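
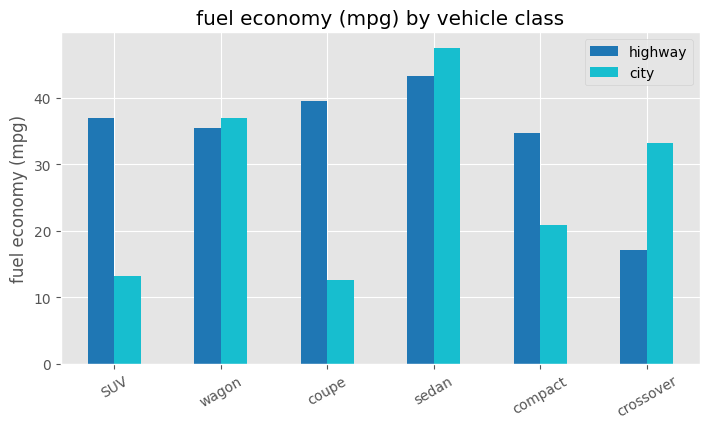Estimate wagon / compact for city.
wagon ≈ 35, compact ≈ 20; 35/20 ≈ 1.75.

≈ 1.75×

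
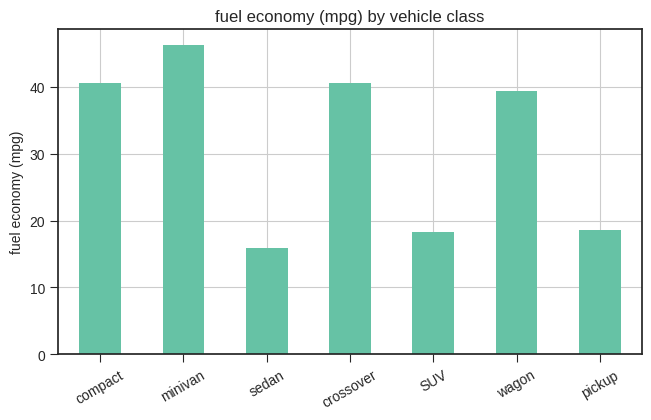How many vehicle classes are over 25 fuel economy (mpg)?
4

Above 25: compact, minivan, crossover, wagon.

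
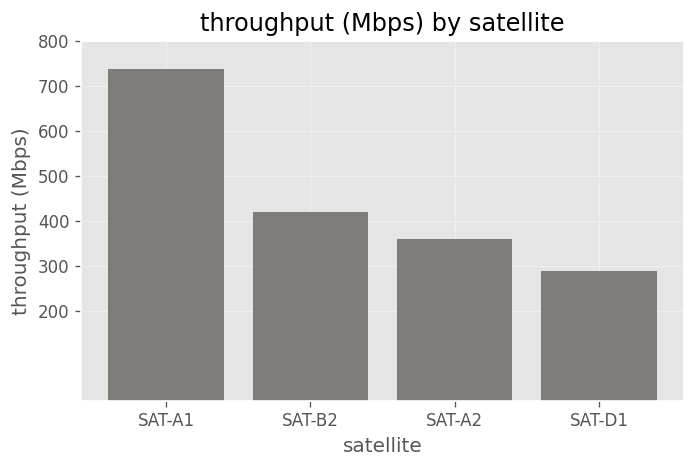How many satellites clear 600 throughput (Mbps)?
1

Above 600: SAT-A1.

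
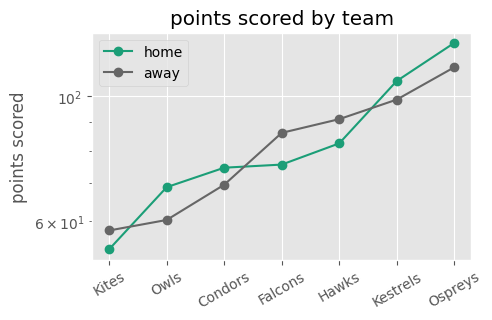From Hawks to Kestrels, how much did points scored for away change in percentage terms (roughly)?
Hawks ≈ 90, Kestrels ≈ 100; (100 − 90) / 90 ≈ +11.1%.

≈ +11.1%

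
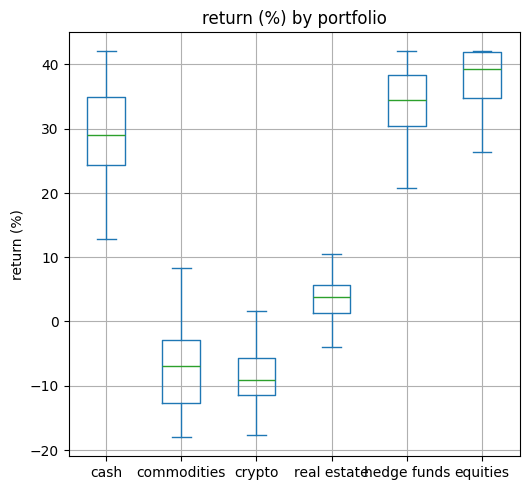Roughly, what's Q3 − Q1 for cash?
≈ 10

Q3 ≈ 35, Q1 ≈ 25; IQR ≈ 10.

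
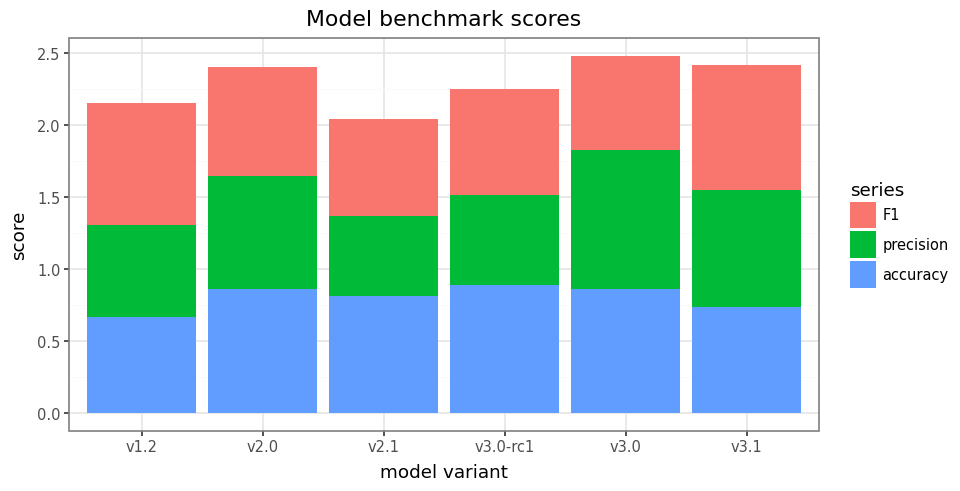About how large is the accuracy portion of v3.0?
accuracy top ≈ 1.0, bottom ≈ 0.0; segment ≈ 1.0.

≈ 1.0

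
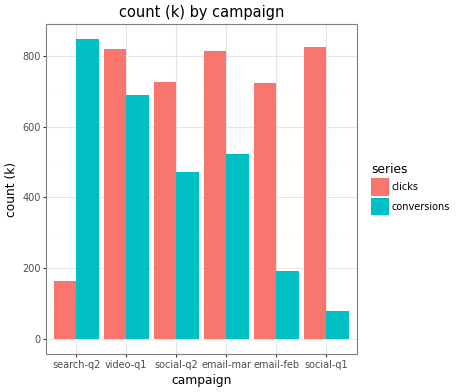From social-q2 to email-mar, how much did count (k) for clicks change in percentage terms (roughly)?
social-q2 ≈ 700, email-mar ≈ 800; (800 − 700) / 700 ≈ +14.3%.

≈ +14.3%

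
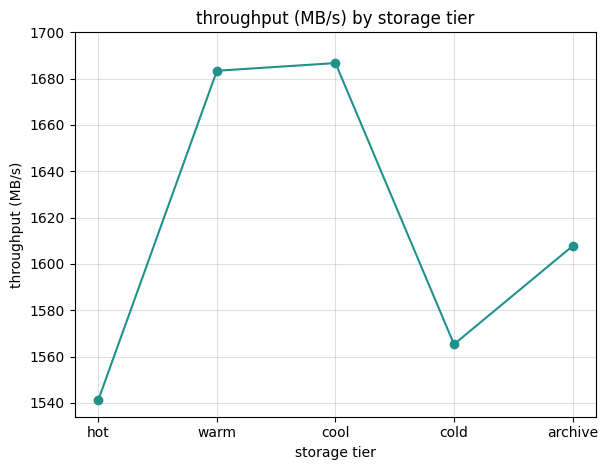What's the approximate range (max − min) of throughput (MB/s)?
≈ 140

Max cool ≈ 1680, min hot ≈ 1540; range ≈ 140.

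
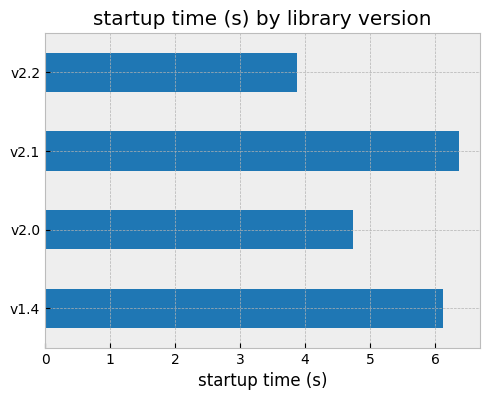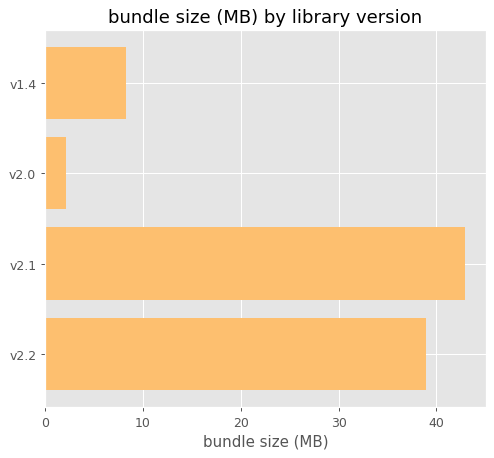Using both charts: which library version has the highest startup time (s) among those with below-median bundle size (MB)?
v1.4

Chart 2 median bundle size (MB) ≈ 25; below-median library versions: v1.4, v2.0. Among those, v1.4 has the highest startup time (s) (≈ 6).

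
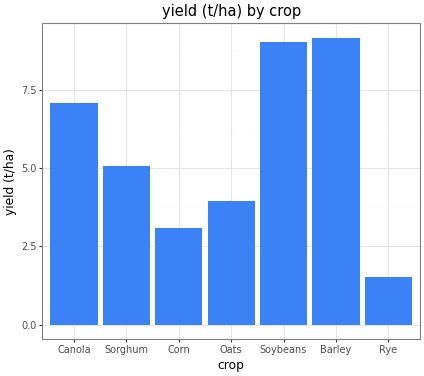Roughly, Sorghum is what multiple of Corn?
≈ 1.67×

Sorghum ≈ 5, Corn ≈ 3; 5/3 ≈ 1.67.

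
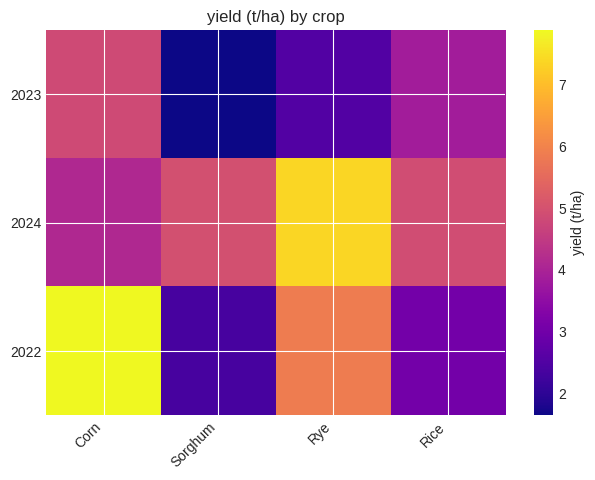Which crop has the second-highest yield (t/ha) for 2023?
Top 3 for 2023: Corn ≈ 5, Rice ≈ 4, Rye ≈ 3.

Rice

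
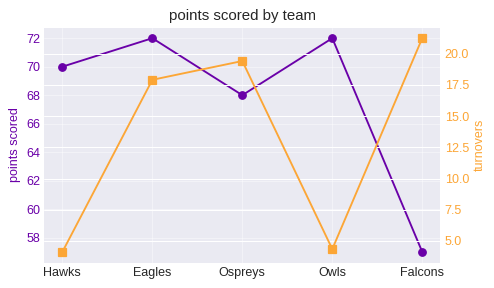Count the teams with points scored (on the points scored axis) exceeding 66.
4

Above 66: Hawks, Eagles, Ospreys, Owls.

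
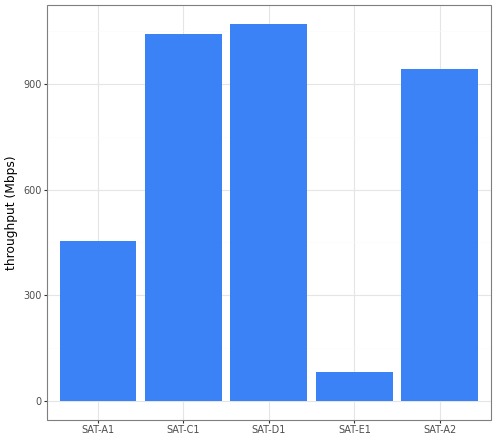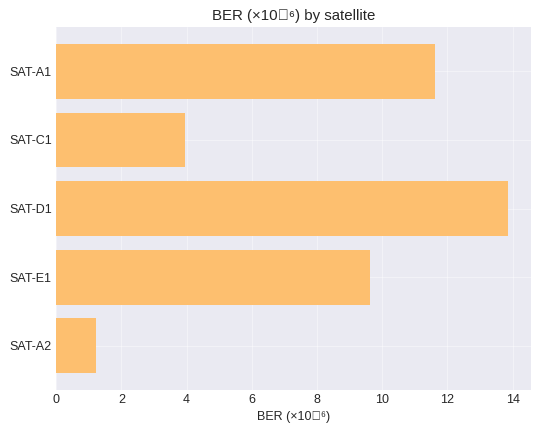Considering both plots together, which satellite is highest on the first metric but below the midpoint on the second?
Chart 2 median BER (×10⁻⁶) ≈ 10; below-median satellites: SAT-C1, SAT-A2. Among those, SAT-C1 has the highest throughput (Mbps) (≈ 1000).

SAT-C1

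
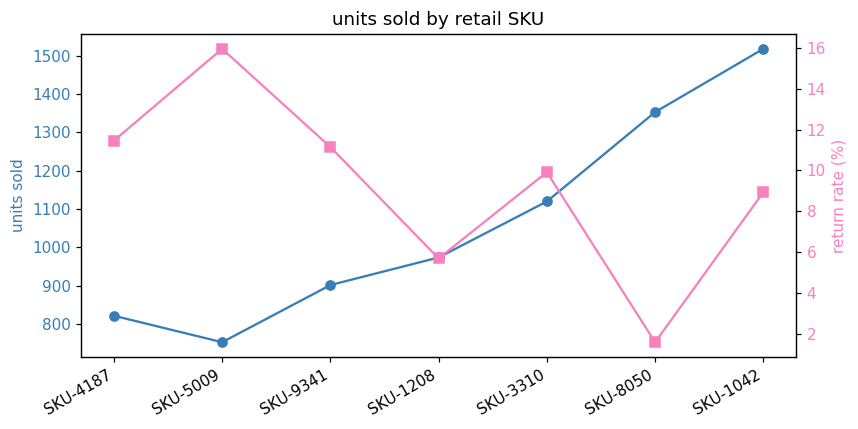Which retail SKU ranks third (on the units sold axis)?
SKU-3310

Top 4 (on the units sold axis): SKU-1042 ≈ 1500, SKU-8050 ≈ 1400, SKU-3310 ≈ 1100, SKU-1208 ≈ 1000.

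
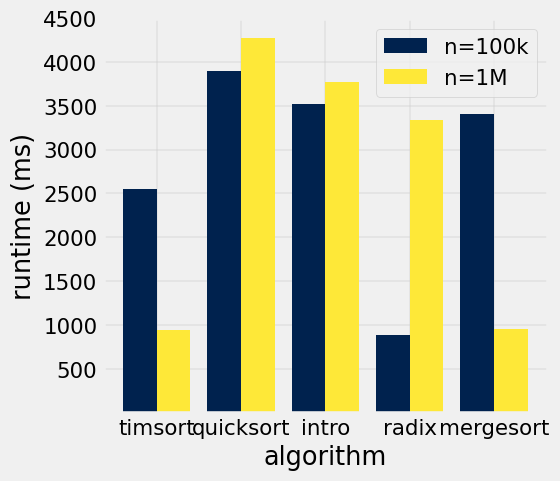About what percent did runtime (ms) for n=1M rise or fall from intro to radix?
≈ -12.5%

intro ≈ 4000, radix ≈ 3500; (3500 − 4000) / 4000 ≈ -12.5%.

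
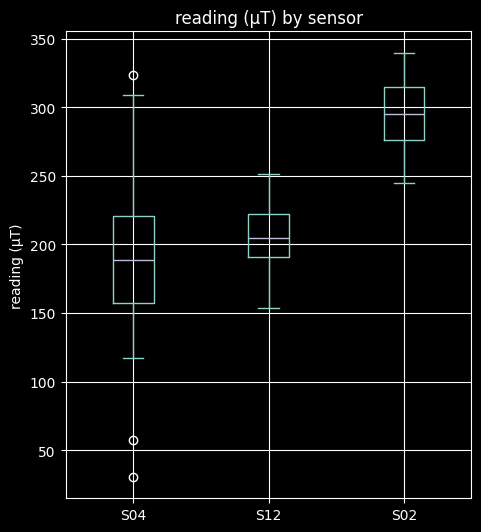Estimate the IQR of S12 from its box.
≈ 30

Q3 ≈ 220, Q1 ≈ 190; IQR ≈ 30.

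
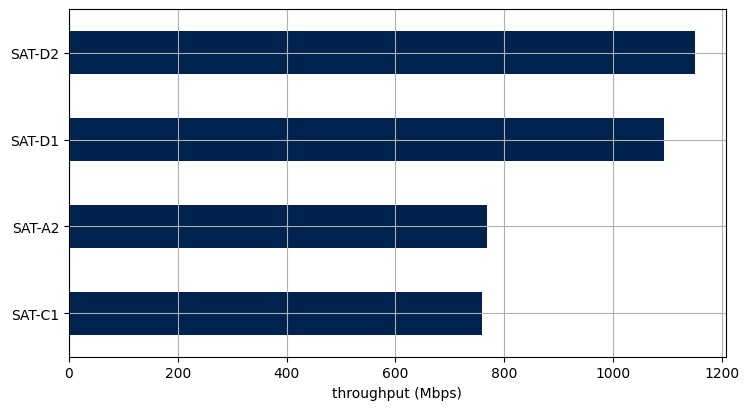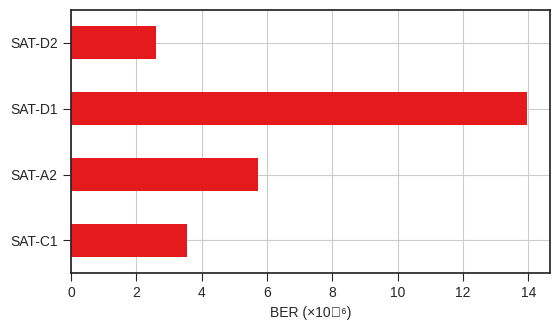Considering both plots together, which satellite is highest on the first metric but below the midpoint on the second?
Chart 2 median BER (×10⁻⁶) ≈ 4; below-median satellites: SAT-C1, SAT-D2. Among those, SAT-D2 has the highest throughput (Mbps) (≈ 1200).

SAT-D2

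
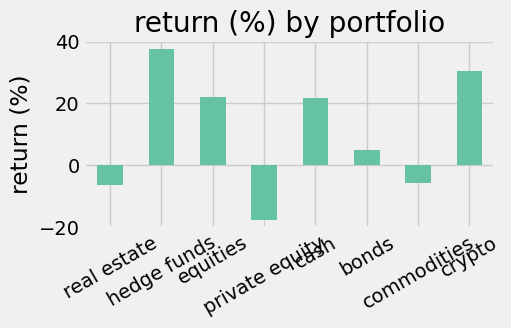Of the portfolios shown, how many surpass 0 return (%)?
Above 0: hedge funds, equities, cash, bonds, crypto.

5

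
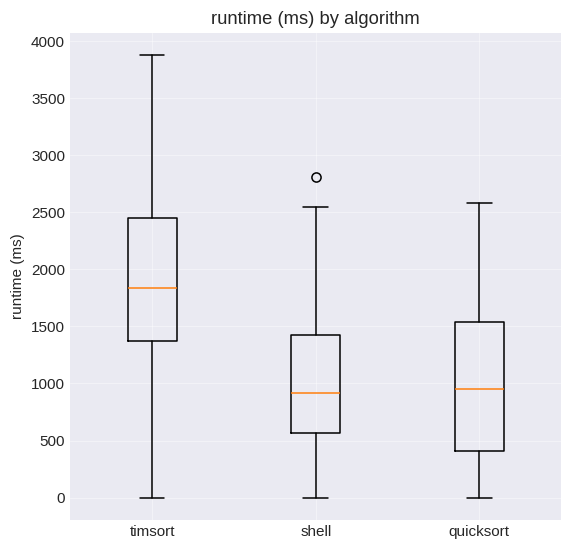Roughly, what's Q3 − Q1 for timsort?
≈ 1050

Q3 ≈ 2450, Q1 ≈ 1400; IQR ≈ 1050.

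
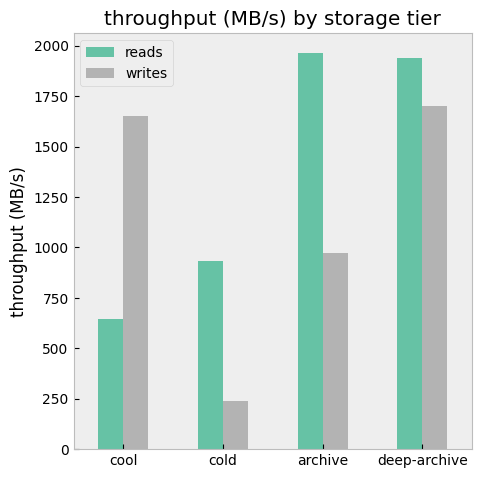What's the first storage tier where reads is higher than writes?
cool: reads ≈ 600 vs writes ≈ 1600 (not yet); cold: reads ≈ 1000 vs writes ≈ 200 (first crossover).

cold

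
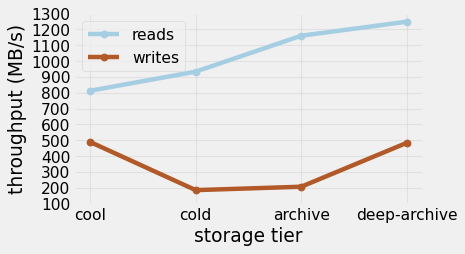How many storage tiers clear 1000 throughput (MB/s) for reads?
Above 1000: archive, deep-archive.

2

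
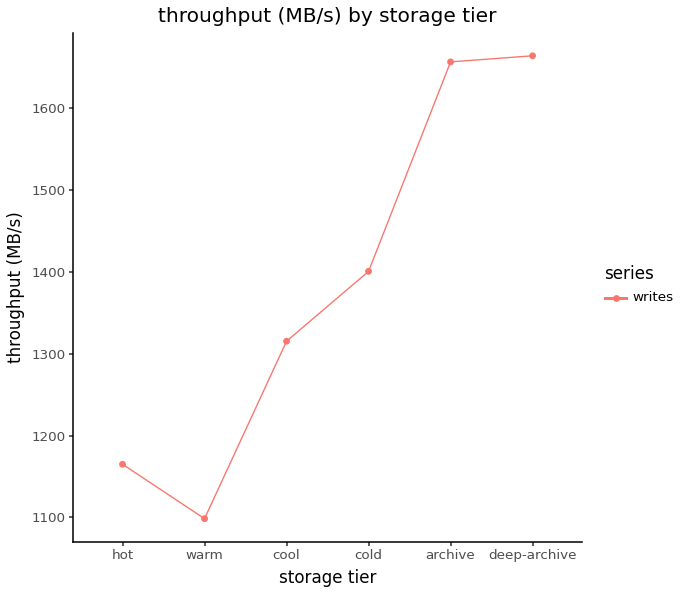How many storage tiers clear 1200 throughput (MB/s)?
4

Above 1200: cool, cold, archive, deep-archive.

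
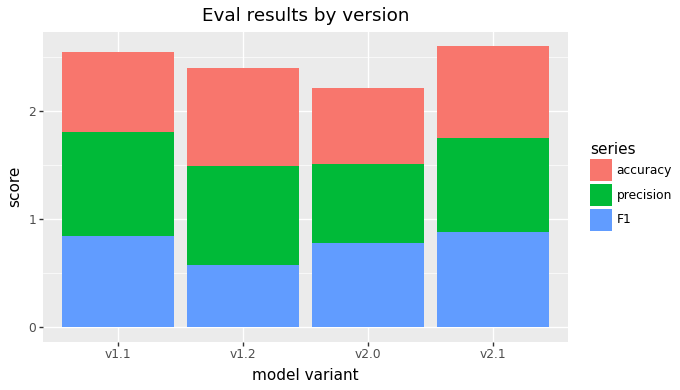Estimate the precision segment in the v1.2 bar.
≈ 1.0

precision top ≈ 1.5, bottom ≈ 0.5; segment ≈ 1.0.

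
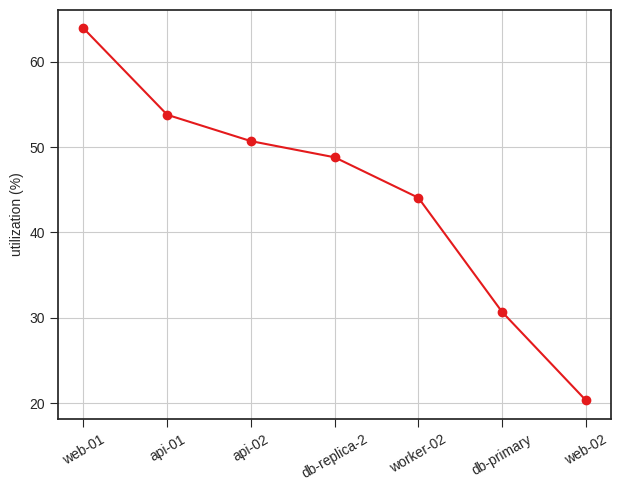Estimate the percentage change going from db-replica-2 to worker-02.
db-replica-2 ≈ 50, worker-02 ≈ 45; (45 − 50) / 50 ≈ -10%.

≈ -10%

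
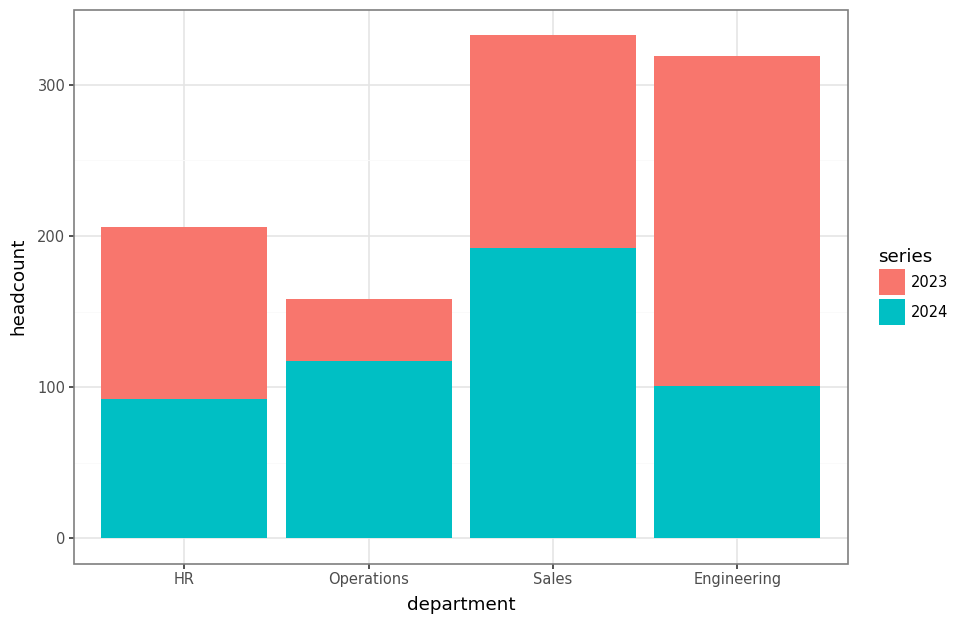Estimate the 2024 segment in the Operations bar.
≈ 100

2024 top ≈ 100, bottom ≈ 0; segment ≈ 100.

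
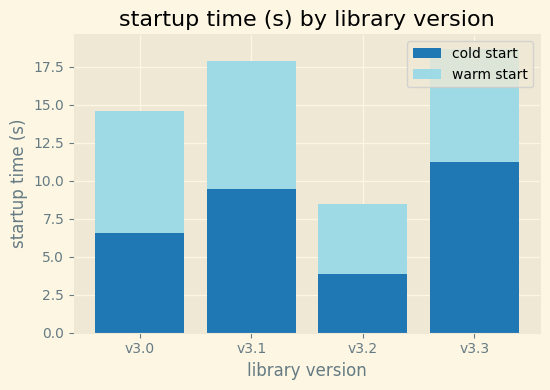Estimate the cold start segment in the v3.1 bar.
cold start top ≈ 10, bottom ≈ 0; segment ≈ 10.

≈ 10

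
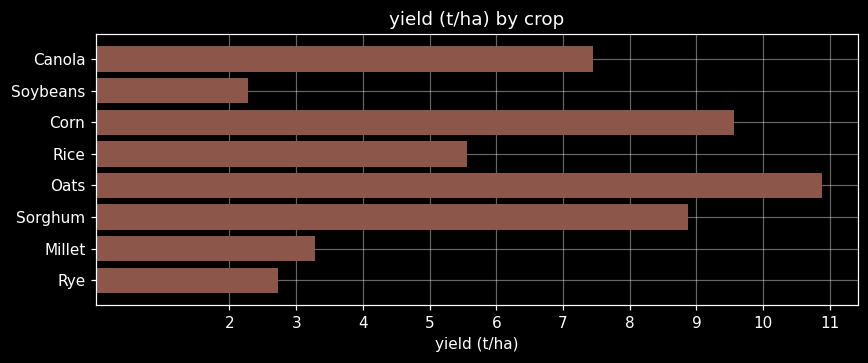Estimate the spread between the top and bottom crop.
Max Oats ≈ 11, min Soybeans ≈ 2; range ≈ 9.

≈ 9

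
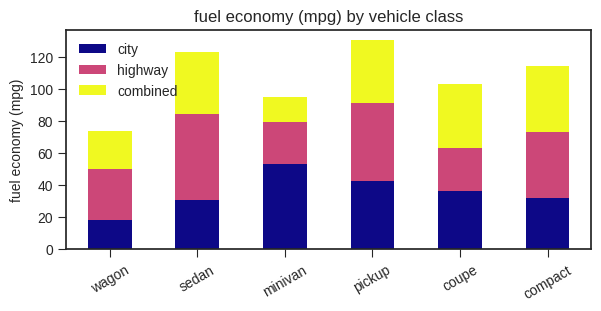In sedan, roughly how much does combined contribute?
combined top ≈ 120, bottom ≈ 80; segment ≈ 40.

≈ 40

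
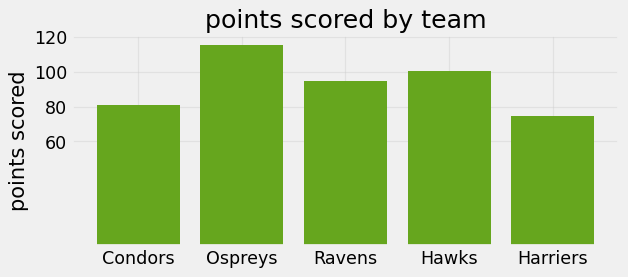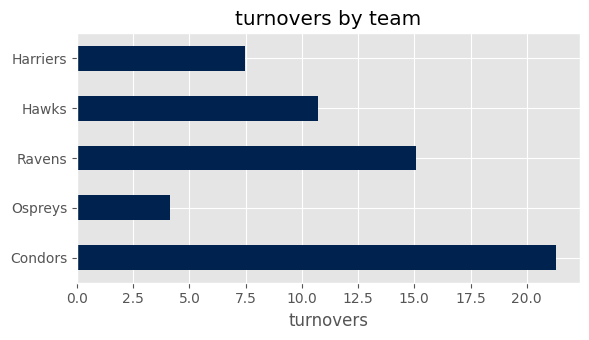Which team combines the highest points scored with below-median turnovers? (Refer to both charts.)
Chart 2 median turnovers ≈ 10; below-median teams: Ospreys, Harriers. Among those, Ospreys has the highest points scored (≈ 120).

Ospreys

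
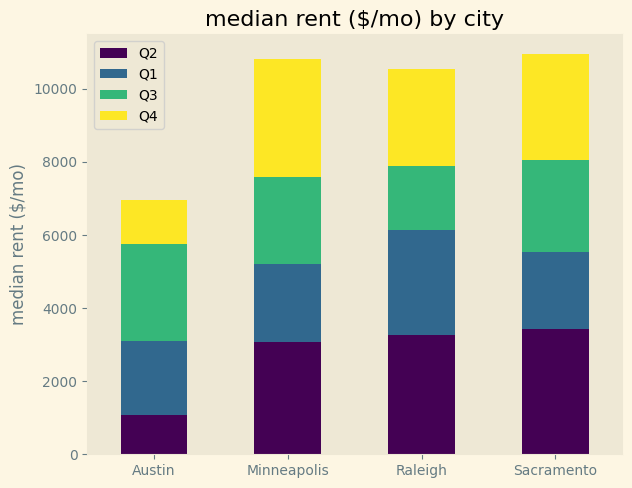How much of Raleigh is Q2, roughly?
≈ 3000

Q2 top ≈ 3000, bottom ≈ 0; segment ≈ 3000.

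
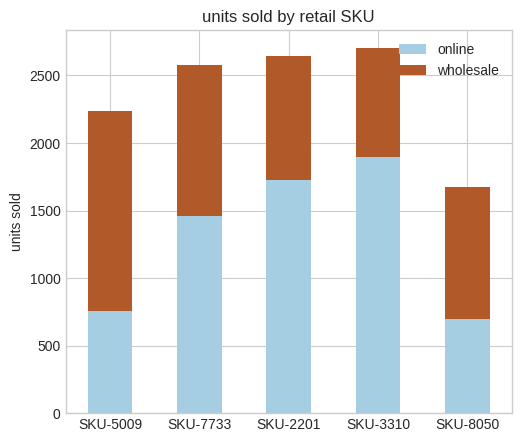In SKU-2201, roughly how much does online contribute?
≈ 1500

online top ≈ 1500, bottom ≈ 0; segment ≈ 1500.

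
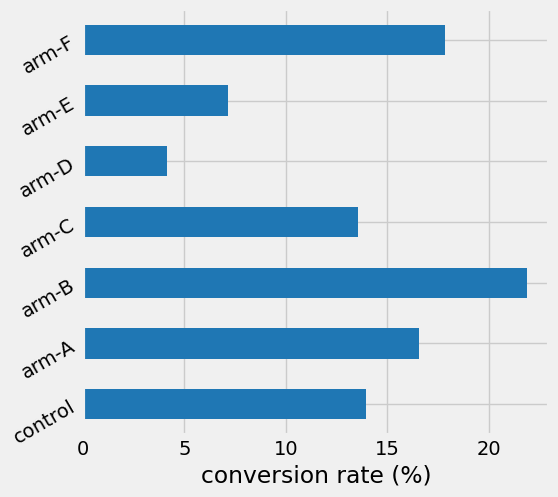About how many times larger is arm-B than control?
arm-B ≈ 22, control ≈ 14; 22/14 ≈ 1.57.

≈ 1.57×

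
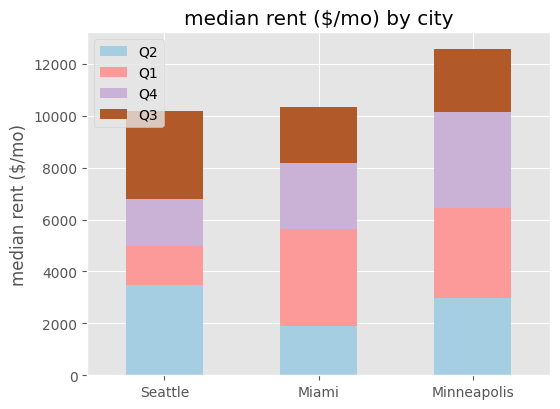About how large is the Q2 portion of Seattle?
Q2 top ≈ 4000, bottom ≈ 0; segment ≈ 4000.

≈ 4000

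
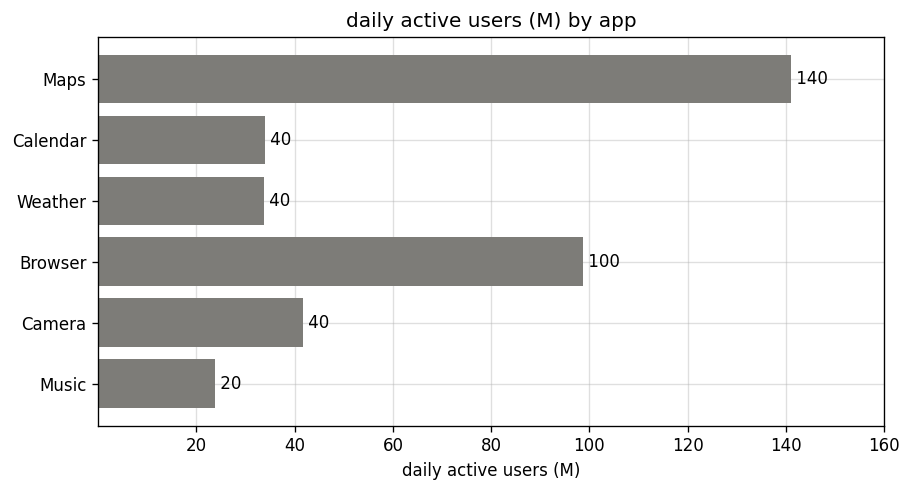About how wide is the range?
Max Maps ≈ 140, min Music ≈ 20; range ≈ 120.

≈ 120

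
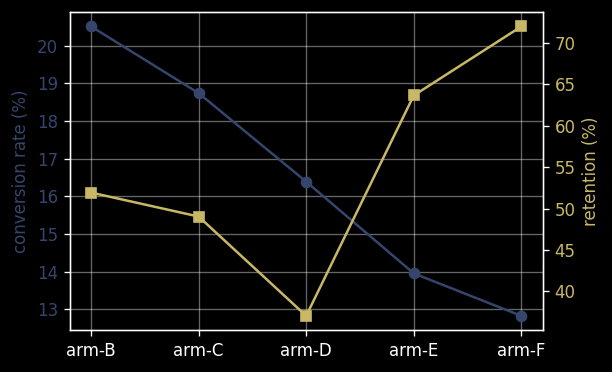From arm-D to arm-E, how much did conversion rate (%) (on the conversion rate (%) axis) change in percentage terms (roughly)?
arm-D ≈ 16, arm-E ≈ 14; (14 − 16) / 16 ≈ -12.5%.

≈ -12.5%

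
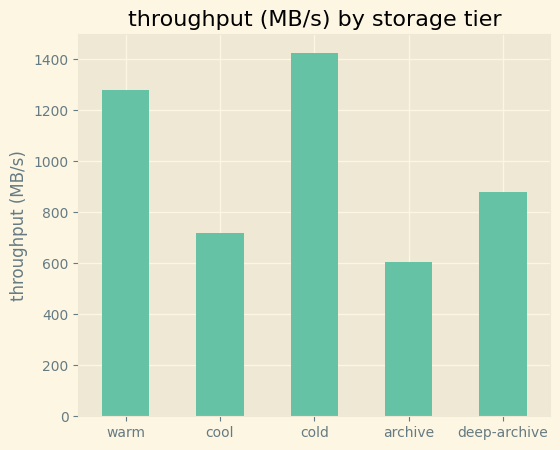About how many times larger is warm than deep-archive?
≈ 1.5×

warm ≈ 1200, deep-archive ≈ 800; 1200/800 ≈ 1.5.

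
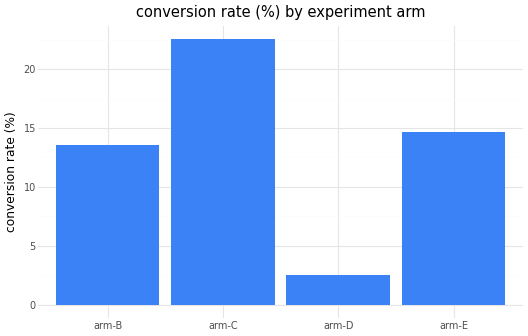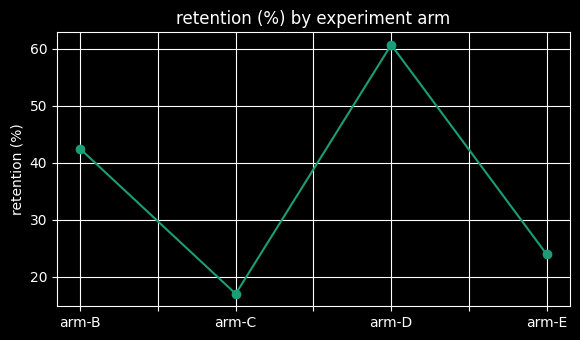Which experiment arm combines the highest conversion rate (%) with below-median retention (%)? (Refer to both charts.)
Chart 2 median retention (%) ≈ 30; below-median experiment arms: arm-C, arm-E. Among those, arm-C has the highest conversion rate (%) (≈ 25).

arm-C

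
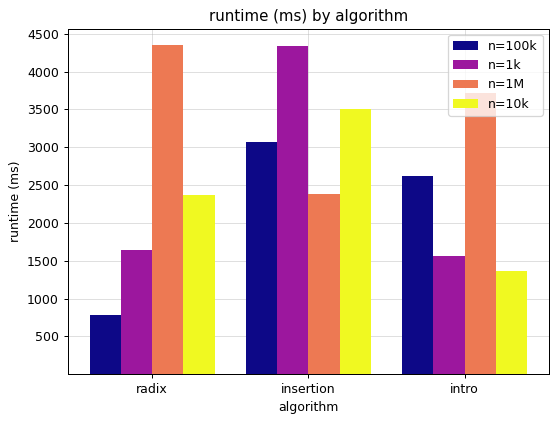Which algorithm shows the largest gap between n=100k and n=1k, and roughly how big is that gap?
insertion: n=100k ≈ 3000, n=1k ≈ 4500 → gap ≈ 1500. Next-largest (intro) is only ≈ 1000.

insertion, ≈ 1500 ms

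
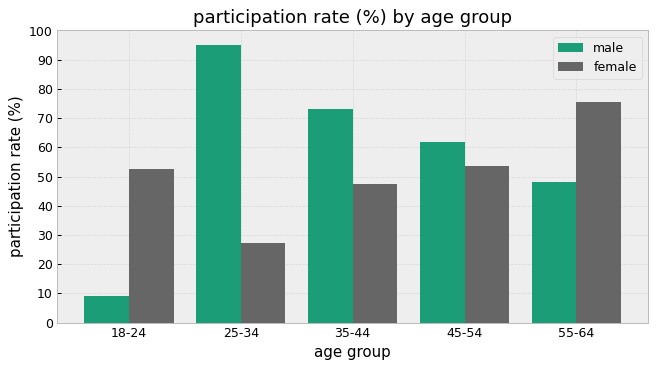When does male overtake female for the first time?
25-34

18-24: male ≈ 10 vs female ≈ 50 (not yet); 25-34: male ≈ 90 vs female ≈ 30 (first crossover).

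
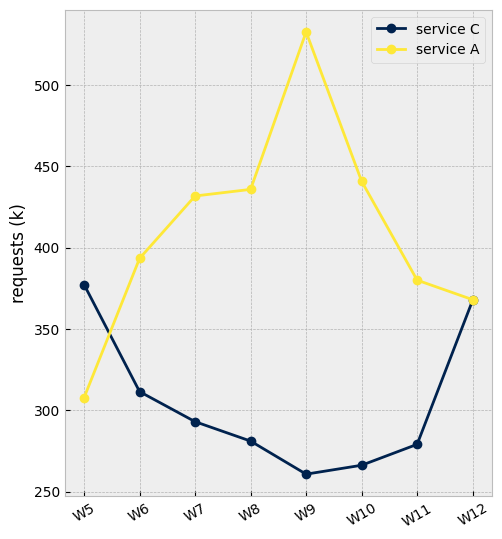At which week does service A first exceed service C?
W6

W5: service A ≈ 300 vs service C ≈ 375 (not yet); W6: service A ≈ 400 vs service C ≈ 300 (first crossover).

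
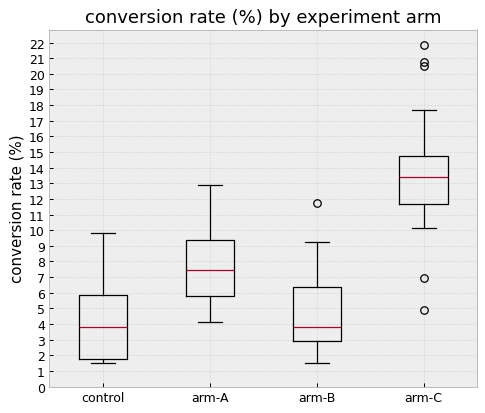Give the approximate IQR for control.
≈ 4

Q3 ≈ 6, Q1 ≈ 2; IQR ≈ 4.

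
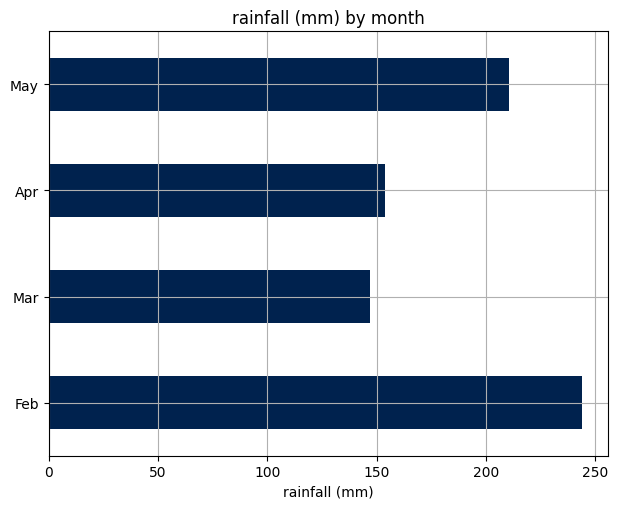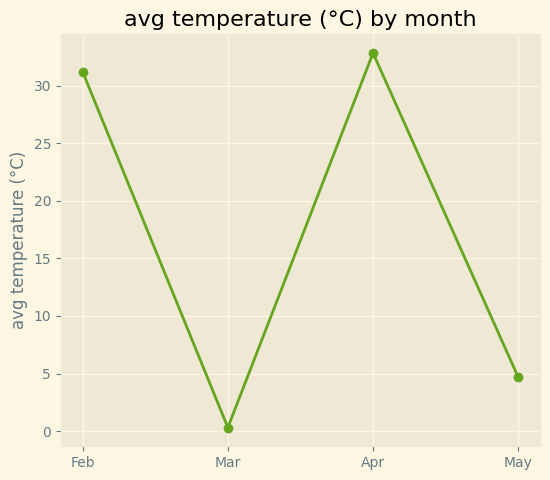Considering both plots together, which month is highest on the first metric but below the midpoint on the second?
Chart 2 median avg temperature (°C) ≈ 20; below-median months: Mar, May. Among those, May has the highest rainfall (mm) (≈ 200).

May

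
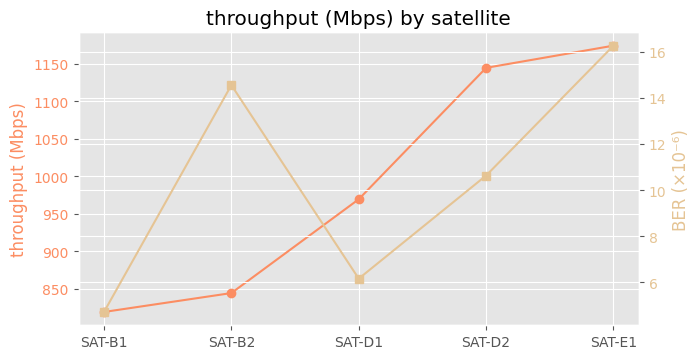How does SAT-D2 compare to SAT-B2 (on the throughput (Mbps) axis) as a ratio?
SAT-D2 ≈ 1150, SAT-B2 ≈ 850; 1150/850 ≈ 1.35.

≈ 1.35×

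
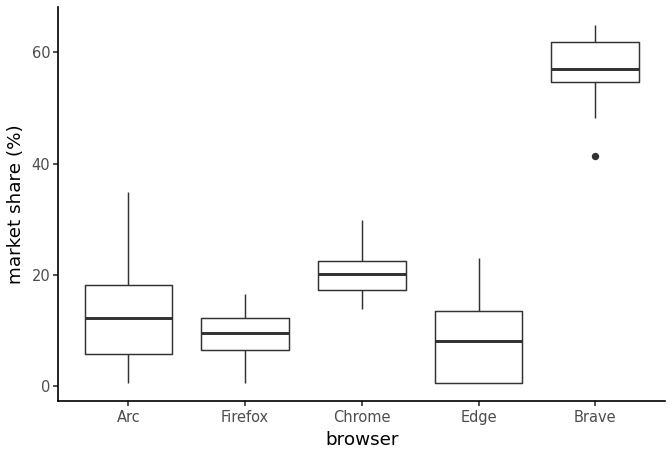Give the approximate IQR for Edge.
≈ 15

Q3 ≈ 15, Q1 ≈ 0; IQR ≈ 15.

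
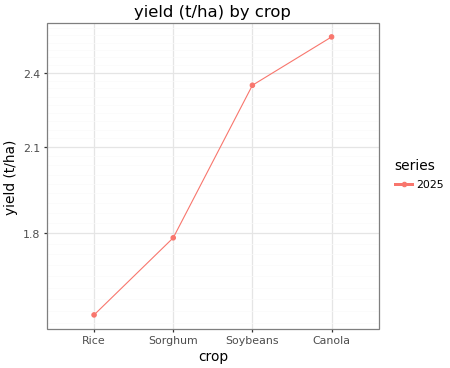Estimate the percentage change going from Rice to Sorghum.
Rice ≈ 1.6, Sorghum ≈ 1.8; (1.8 − 1.6) / 1.6 ≈ +12.5%.

≈ +12.5%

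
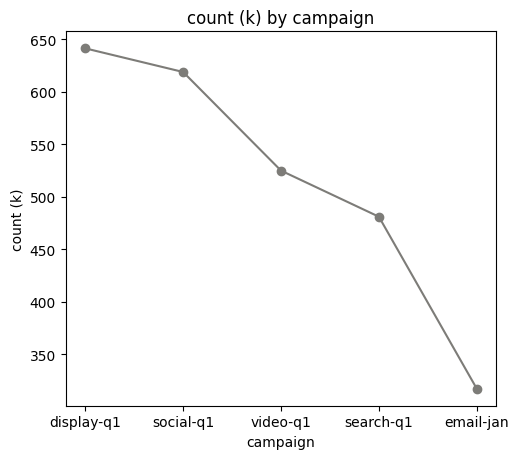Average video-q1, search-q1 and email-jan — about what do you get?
(500 + 500 + 300) / 3 ≈ 433.

≈ 433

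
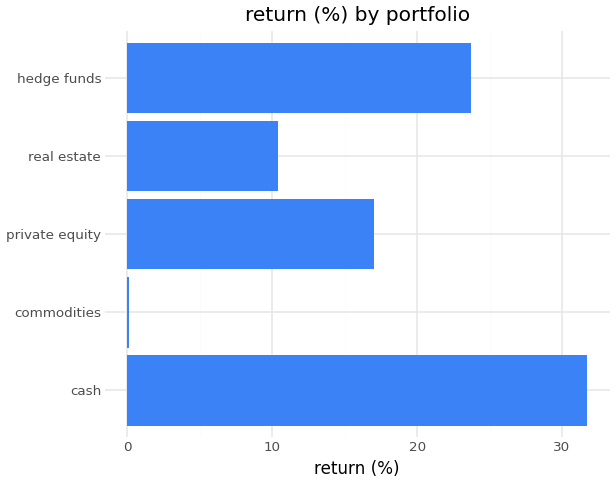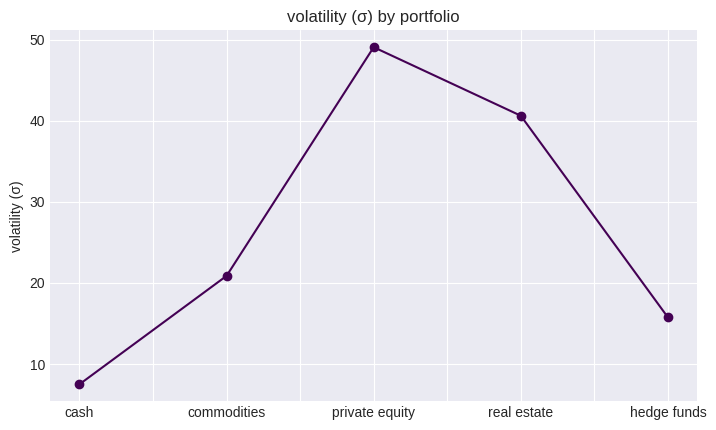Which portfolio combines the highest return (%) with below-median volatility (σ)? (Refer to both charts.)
Chart 2 median volatility (σ) ≈ 20; below-median portfolios: cash, hedge funds. Among those, cash has the highest return (%) (≈ 30).

cash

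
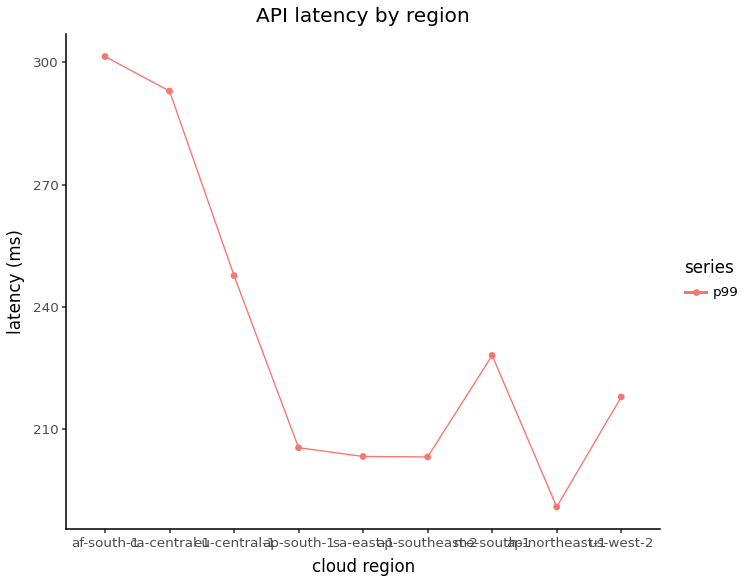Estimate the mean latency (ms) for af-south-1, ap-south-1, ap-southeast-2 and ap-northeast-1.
≈ 225

(300 + 210 + 200 + 190) / 4 ≈ 225.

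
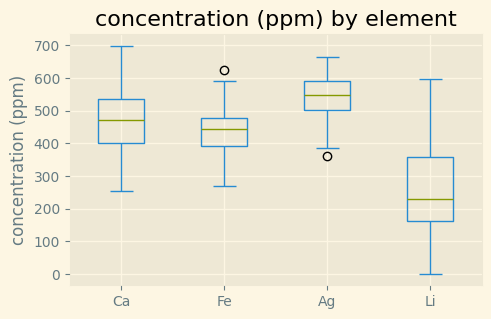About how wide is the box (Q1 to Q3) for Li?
Q3 ≈ 350, Q1 ≈ 150; IQR ≈ 200.

≈ 200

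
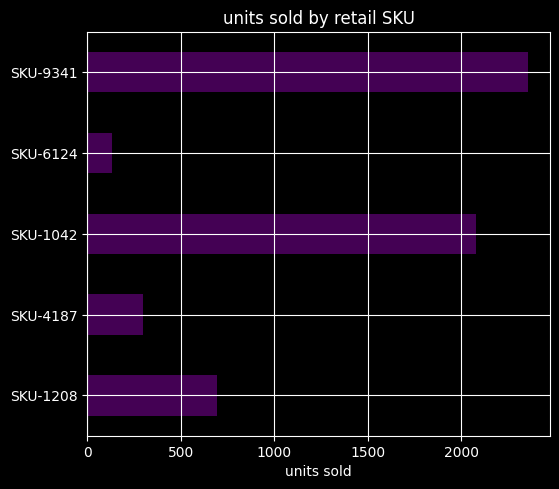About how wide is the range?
Max SKU-9341 ≈ 2400, min SKU-6124 ≈ 200; range ≈ 2200.

≈ 2200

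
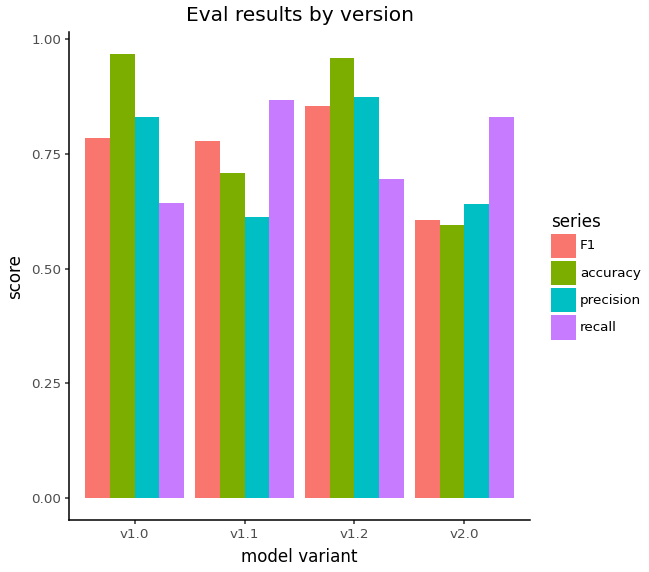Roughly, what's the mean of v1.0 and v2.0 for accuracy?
≈ 0.8

(1.0 + 0.6) / 2 ≈ 0.8.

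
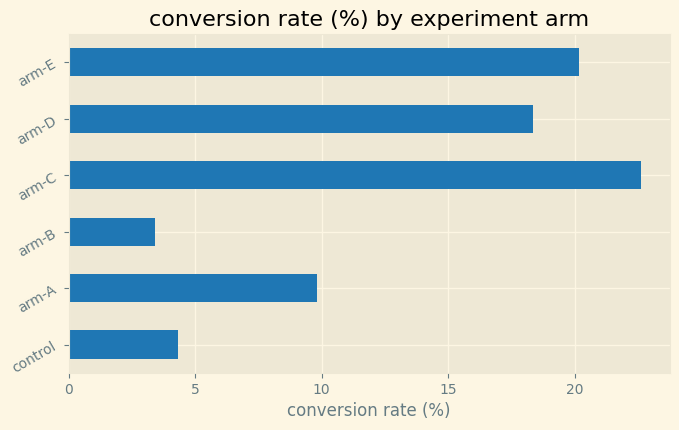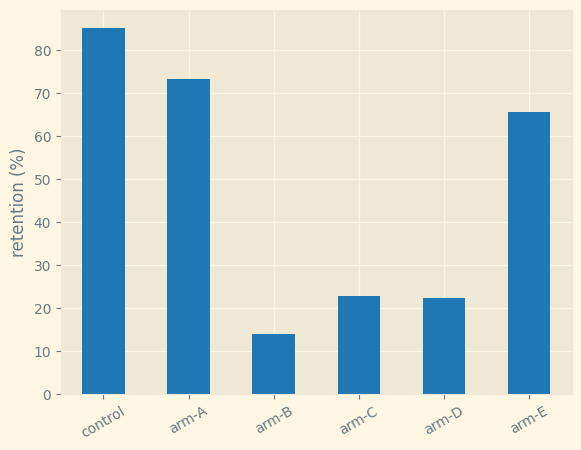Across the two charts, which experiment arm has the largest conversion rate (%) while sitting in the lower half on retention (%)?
arm-C

Chart 2 median retention (%) ≈ 40; below-median experiment arms: arm-B, arm-C, arm-D. Among those, arm-C has the highest conversion rate (%) (≈ 25).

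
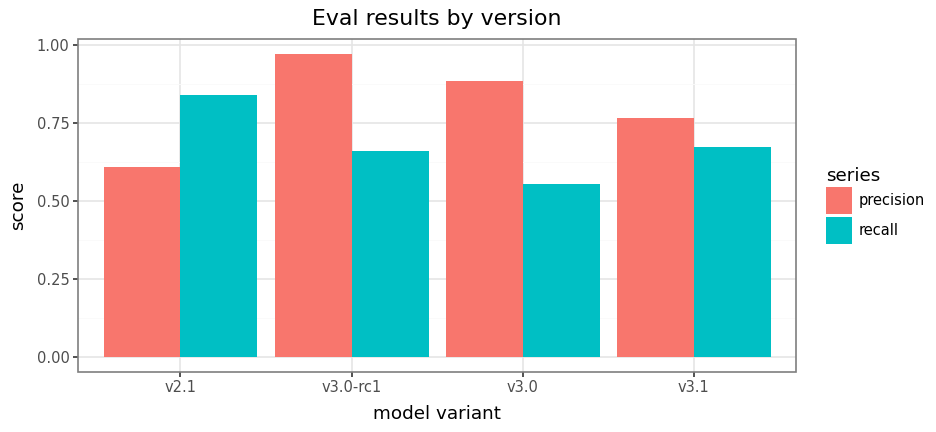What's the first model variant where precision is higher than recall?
v3.0-rc1

v2.1: precision ≈ 0.6 vs recall ≈ 0.8 (not yet); v3.0-rc1: precision ≈ 1.0 vs recall ≈ 0.7 (first crossover).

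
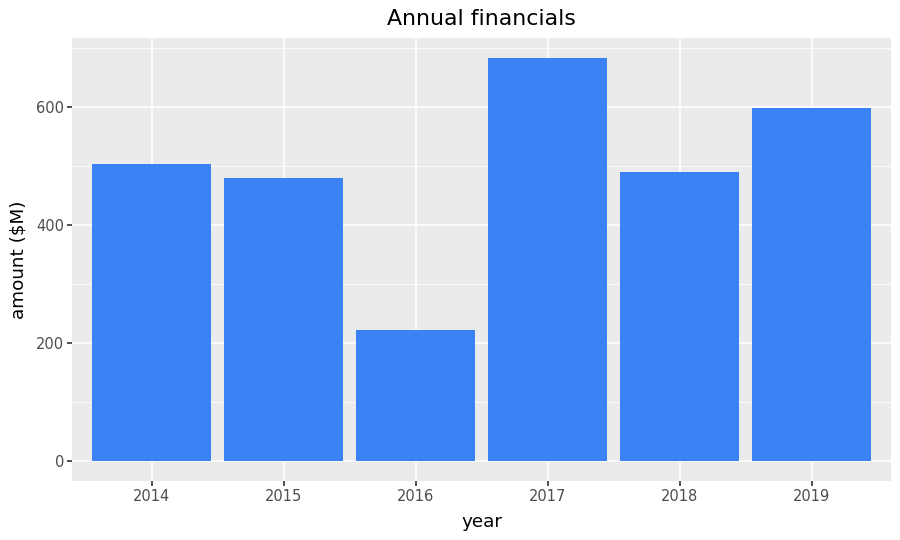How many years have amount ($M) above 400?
Above 400: 2014, 2015, 2017, 2018, 2019.

5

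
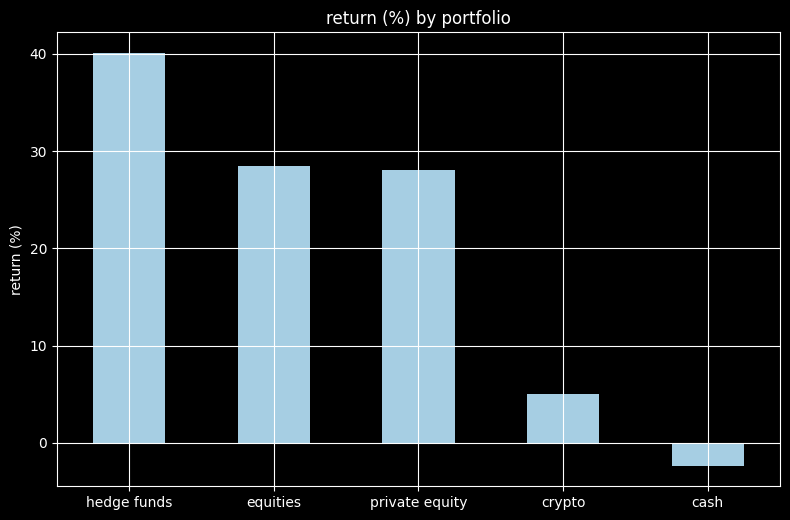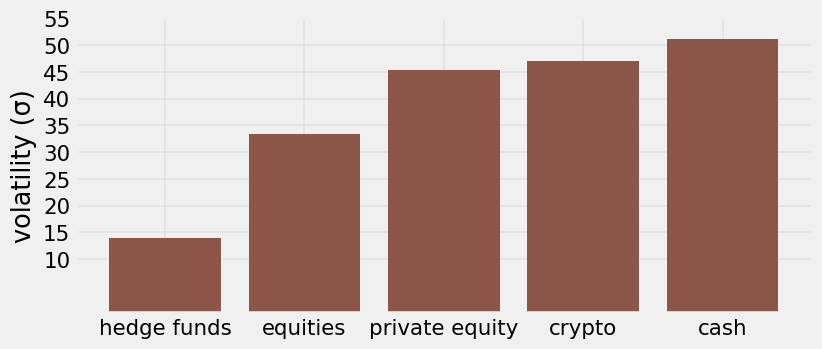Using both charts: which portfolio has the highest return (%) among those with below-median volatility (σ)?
hedge funds

Chart 2 median volatility (σ) ≈ 45; below-median portfolios: hedge funds, equities. Among those, hedge funds has the highest return (%) (≈ 40).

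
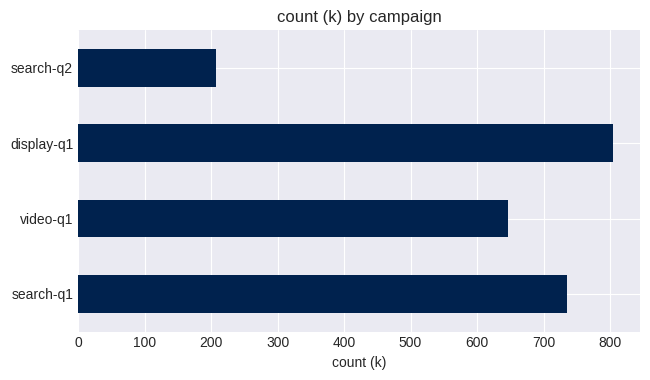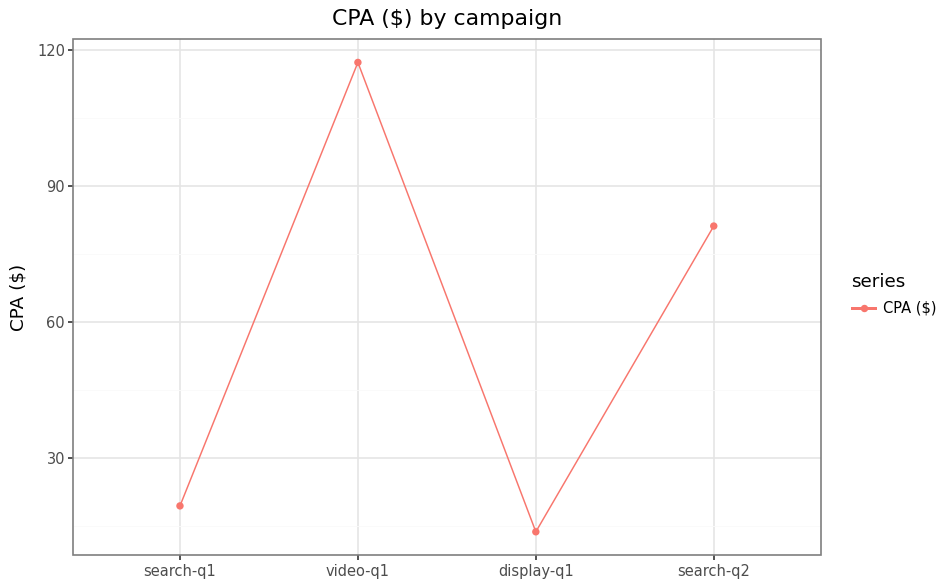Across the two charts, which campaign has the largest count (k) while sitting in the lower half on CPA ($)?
display-q1

Chart 2 median CPA ($) ≈ 60; below-median campaigns: search-q1, display-q1. Among those, display-q1 has the highest count (k) (≈ 800).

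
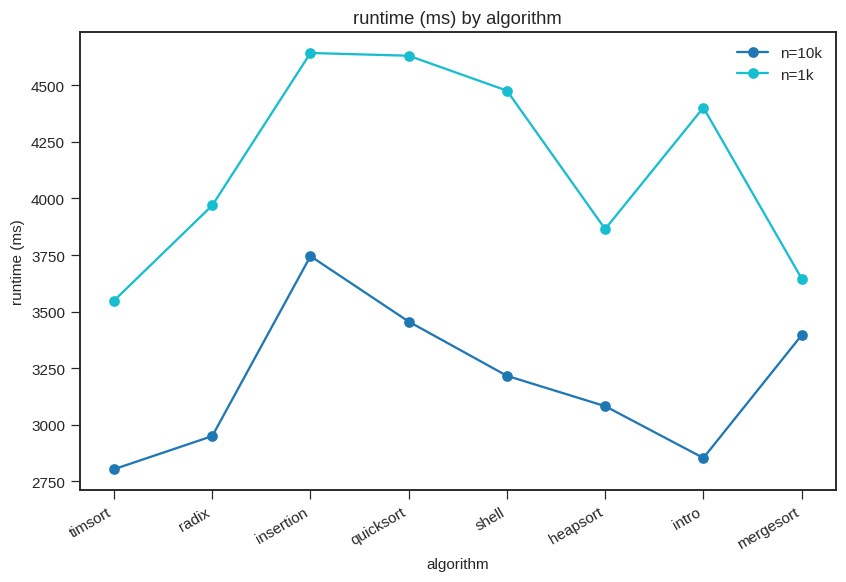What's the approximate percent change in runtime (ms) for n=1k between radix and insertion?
≈ +15%

radix ≈ 4000, insertion ≈ 4600; (4600 − 4000) / 4000 ≈ +15%.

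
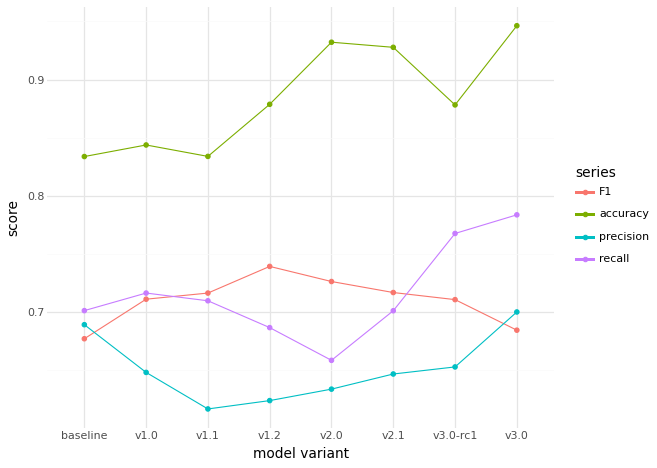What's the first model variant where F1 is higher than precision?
v1.0

baseline: F1 ≈ 0.70 vs precision ≈ 0.70 (not yet); v1.0: F1 ≈ 0.70 vs precision ≈ 0.65 (first crossover).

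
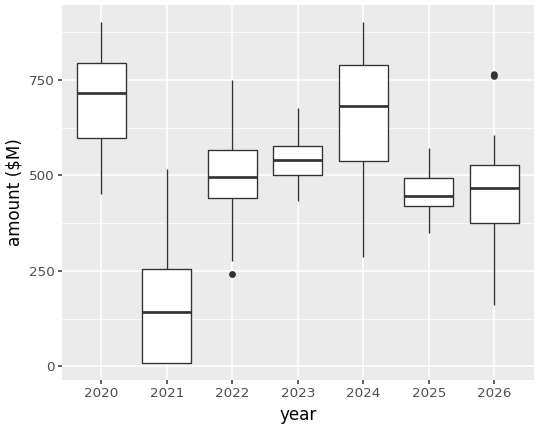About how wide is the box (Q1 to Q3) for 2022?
≈ 100

Q3 ≈ 550, Q1 ≈ 450; IQR ≈ 100.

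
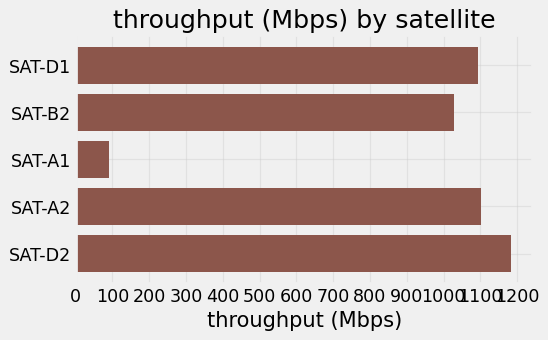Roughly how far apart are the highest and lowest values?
Max SAT-D2 ≈ 1200, min SAT-A1 ≈ 100; range ≈ 1100.

≈ 1100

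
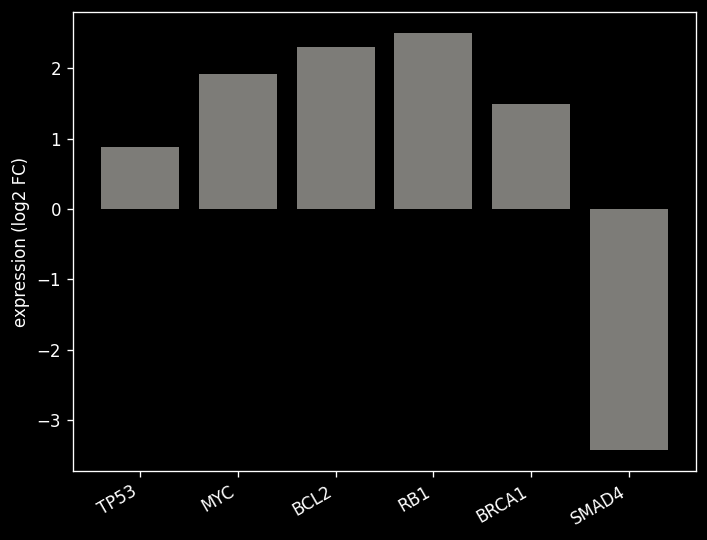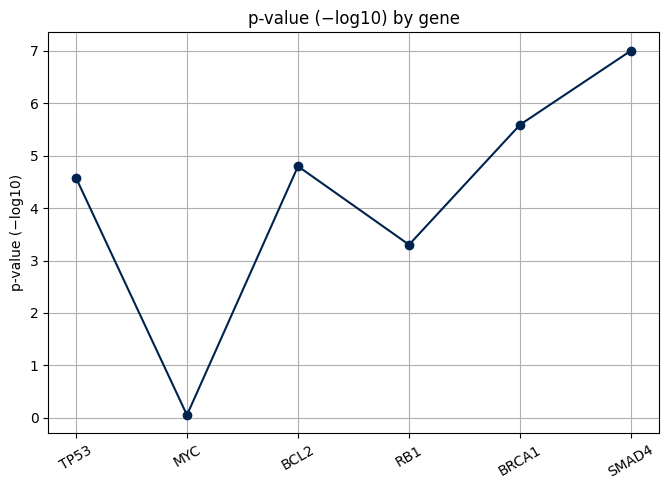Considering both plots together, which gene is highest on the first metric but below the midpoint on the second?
Chart 2 median p-value (−log10) ≈ 5; below-median genes: TP53, MYC, RB1. Among those, RB1 has the highest expression (log2 FC) (≈ 2.5).

RB1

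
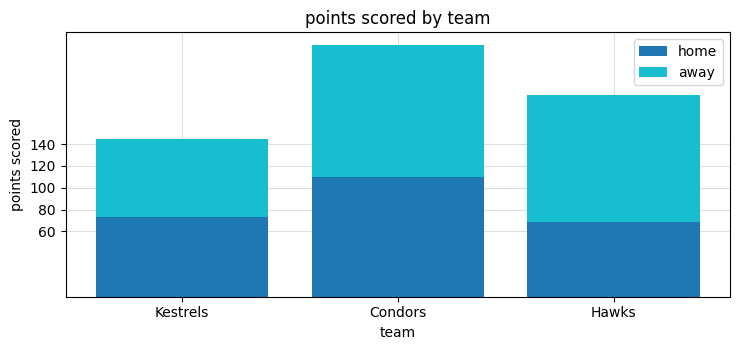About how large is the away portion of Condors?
away top ≈ 240, bottom ≈ 120; segment ≈ 120.

≈ 120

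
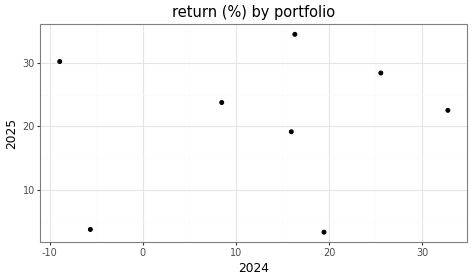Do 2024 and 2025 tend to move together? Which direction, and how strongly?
Points are roughly uncorrelated; weak (|r| ≈ 0.1).

no clear correlation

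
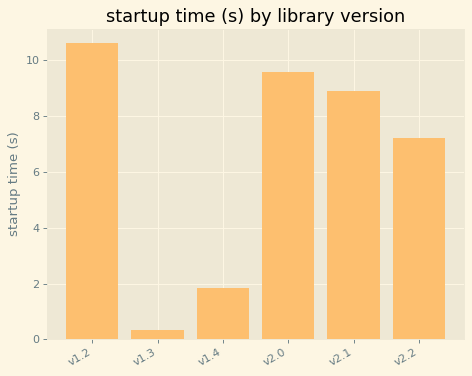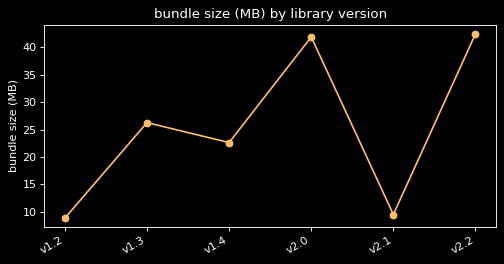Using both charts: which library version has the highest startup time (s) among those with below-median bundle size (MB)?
v1.2

Chart 2 median bundle size (MB) ≈ 25; below-median library versions: v1.2, v1.4, v2.1. Among those, v1.2 has the highest startup time (s) (≈ 11).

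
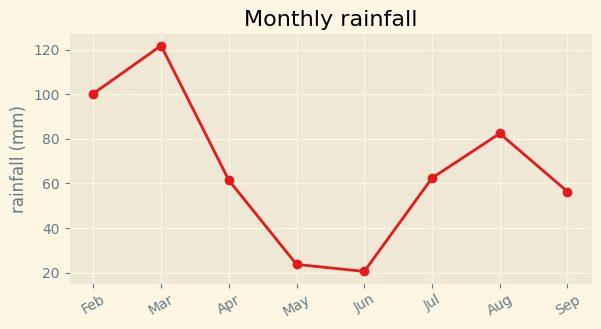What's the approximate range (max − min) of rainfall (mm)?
≈ 100

Max Mar ≈ 120, min Jun ≈ 20; range ≈ 100.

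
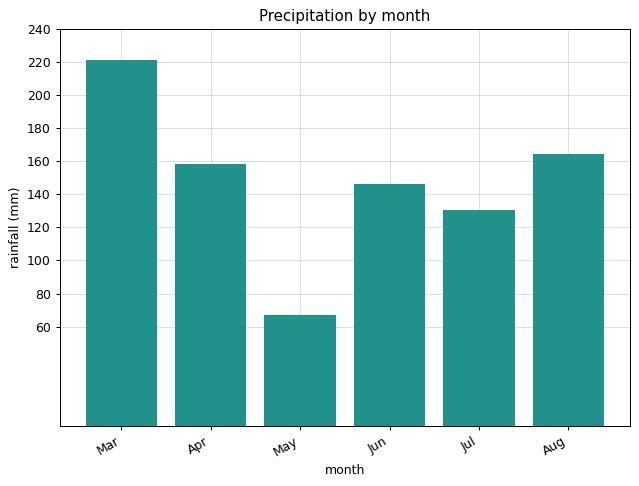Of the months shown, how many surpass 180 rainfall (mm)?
1

Above 180: Mar.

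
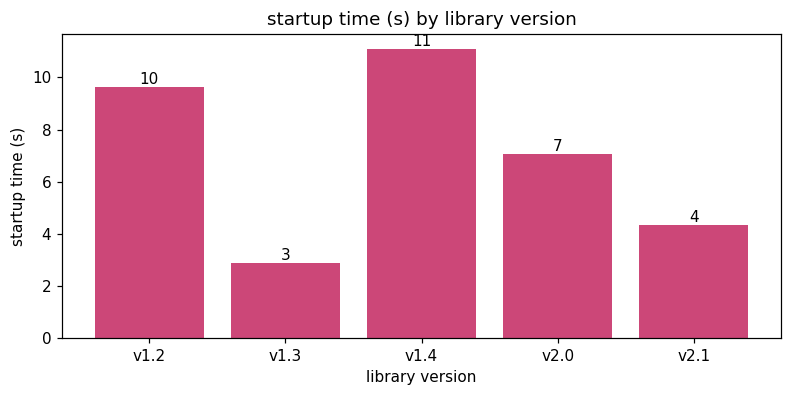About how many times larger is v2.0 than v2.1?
≈ 1.75×

v2.0 ≈ 7, v2.1 ≈ 4; 7/4 ≈ 1.75.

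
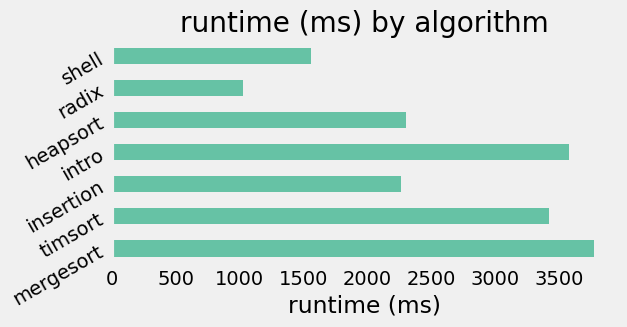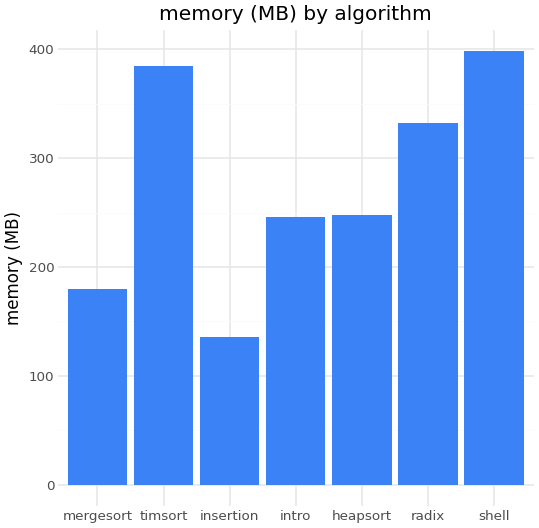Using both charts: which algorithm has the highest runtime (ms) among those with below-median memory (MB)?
mergesort

Chart 2 median memory (MB) ≈ 250; below-median algorithms: mergesort, insertion, intro. Among those, mergesort has the highest runtime (ms) (≈ 4000).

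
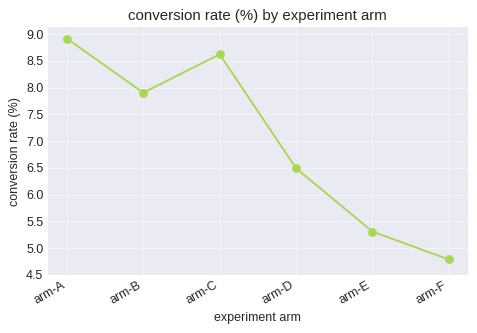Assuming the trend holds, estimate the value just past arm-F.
Last three: 6.5, 5.5, 5.0 → slope ≈ -0.75/step → next ≈ 4.25.

≈ 4.25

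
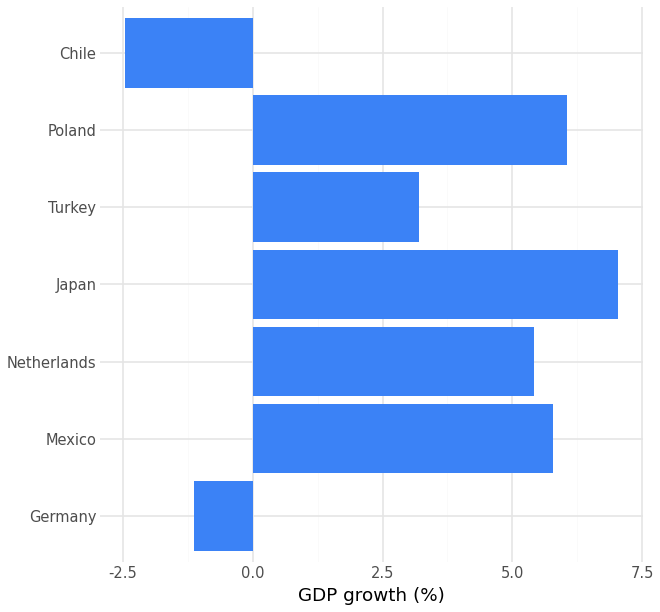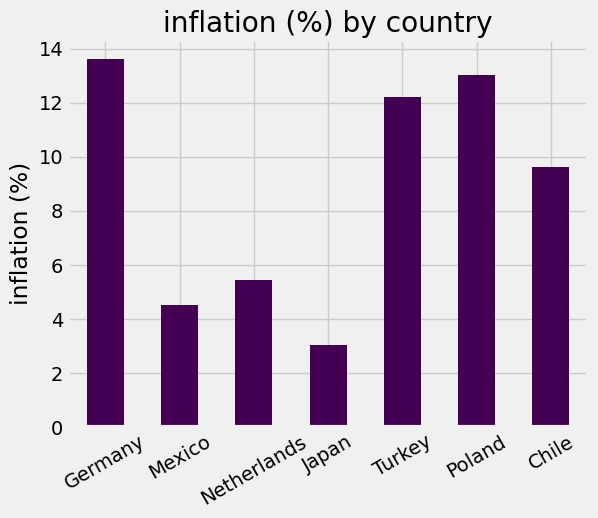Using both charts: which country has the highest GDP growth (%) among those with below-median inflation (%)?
Japan

Chart 2 median inflation (%) ≈ 10; below-median countries: Mexico, Netherlands, Japan. Among those, Japan has the highest GDP growth (%) (≈ 7).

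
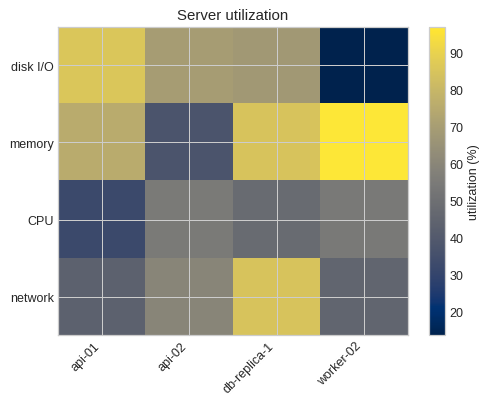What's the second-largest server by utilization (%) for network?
Top 3 for network: db-replica-1 ≈ 80, api-02 ≈ 60, worker-02 ≈ 50.

api-02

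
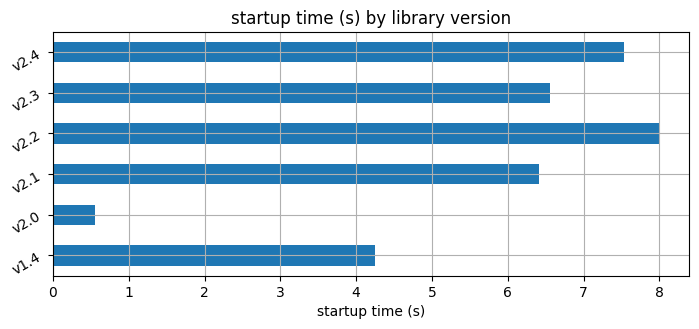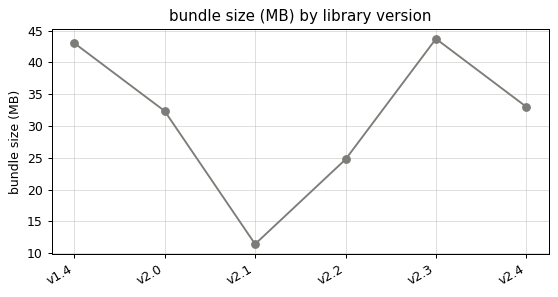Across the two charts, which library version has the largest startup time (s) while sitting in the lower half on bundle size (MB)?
v2.2

Chart 2 median bundle size (MB) ≈ 35; below-median library versions: v2.0, v2.1, v2.2. Among those, v2.2 has the highest startup time (s) (≈ 8).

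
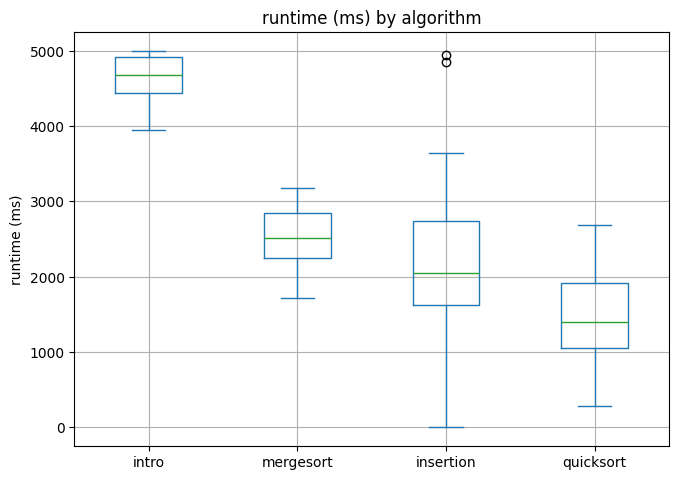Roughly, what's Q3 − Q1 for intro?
≈ 500

Q3 ≈ 5000, Q1 ≈ 4500; IQR ≈ 500.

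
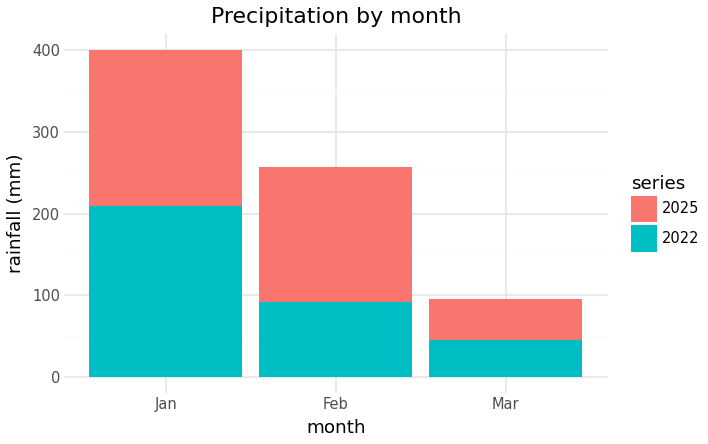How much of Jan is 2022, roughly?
2022 top ≈ 200, bottom ≈ 0; segment ≈ 200.

≈ 200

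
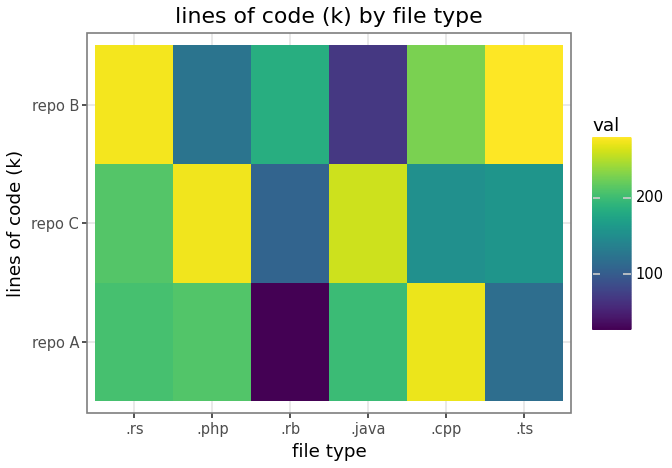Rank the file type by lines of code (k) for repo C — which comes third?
.rs

Top 4 for repo C: .php ≈ 275, .java ≈ 250, .rs ≈ 200, .ts ≈ 150.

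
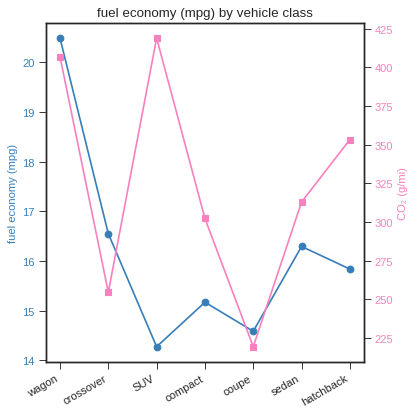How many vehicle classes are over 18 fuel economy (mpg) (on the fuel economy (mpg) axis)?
Above 18: wagon.

1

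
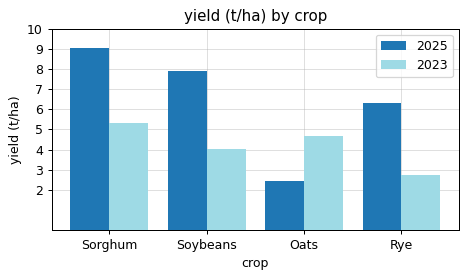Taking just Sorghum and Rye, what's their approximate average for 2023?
(5 + 3) / 2 ≈ 4.

≈ 4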